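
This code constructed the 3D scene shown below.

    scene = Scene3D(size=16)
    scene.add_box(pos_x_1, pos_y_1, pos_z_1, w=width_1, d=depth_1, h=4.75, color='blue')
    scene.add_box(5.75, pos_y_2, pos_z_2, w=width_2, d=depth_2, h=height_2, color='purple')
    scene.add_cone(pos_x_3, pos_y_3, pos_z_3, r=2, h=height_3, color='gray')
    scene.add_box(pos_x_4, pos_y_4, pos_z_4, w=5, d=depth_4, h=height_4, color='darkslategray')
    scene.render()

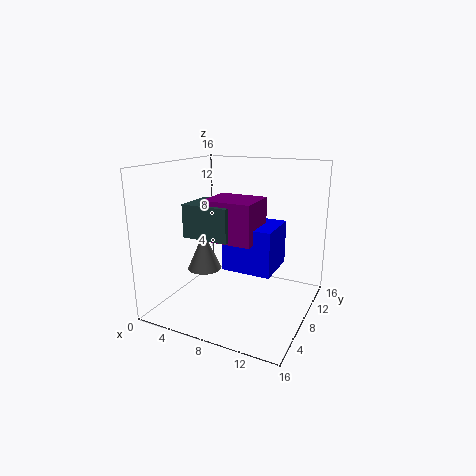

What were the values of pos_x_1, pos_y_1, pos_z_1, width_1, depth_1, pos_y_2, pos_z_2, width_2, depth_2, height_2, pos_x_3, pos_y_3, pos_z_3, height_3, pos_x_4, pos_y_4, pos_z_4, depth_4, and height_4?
pos_x_1 = 7.5
pos_y_1 = 5.25
pos_z_1 = 5.25
width_1 = 5.25
depth_1 = 5
pos_y_2 = 4.25
pos_z_2 = 8.5
width_2 = 5.25
depth_2 = 4.5
height_2 = 4.25
pos_x_3 = 3.5
pos_y_3 = 8
pos_z_3 = 3.5
height_3 = 4.5
pos_x_4 = 3.75
pos_y_4 = 3.75
pos_z_4 = 8.75
depth_4 = 4.25
height_4 = 3.5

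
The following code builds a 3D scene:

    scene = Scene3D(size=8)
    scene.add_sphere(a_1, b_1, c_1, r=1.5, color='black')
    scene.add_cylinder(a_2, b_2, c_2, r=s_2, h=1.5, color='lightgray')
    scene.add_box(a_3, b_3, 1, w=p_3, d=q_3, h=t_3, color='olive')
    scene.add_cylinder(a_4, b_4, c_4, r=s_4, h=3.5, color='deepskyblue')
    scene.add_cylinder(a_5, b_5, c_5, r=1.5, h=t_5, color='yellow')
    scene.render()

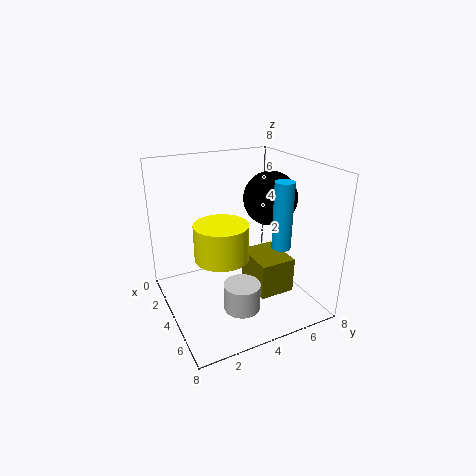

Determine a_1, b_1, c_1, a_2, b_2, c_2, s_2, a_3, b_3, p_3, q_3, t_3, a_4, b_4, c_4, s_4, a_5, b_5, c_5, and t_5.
a_1 = 4
b_1 = 6
c_1 = 6
a_2 = 5.5
b_2 = 3.5
c_2 = 0.5
s_2 = 1
a_3 = 3.5
b_3 = 4.5
p_3 = 2.5
q_3 = 2
t_3 = 2
a_4 = 6
b_4 = 5.5
c_4 = 4
s_4 = 0.5
a_5 = 4
b_5 = 3
c_5 = 3
t_5 = 2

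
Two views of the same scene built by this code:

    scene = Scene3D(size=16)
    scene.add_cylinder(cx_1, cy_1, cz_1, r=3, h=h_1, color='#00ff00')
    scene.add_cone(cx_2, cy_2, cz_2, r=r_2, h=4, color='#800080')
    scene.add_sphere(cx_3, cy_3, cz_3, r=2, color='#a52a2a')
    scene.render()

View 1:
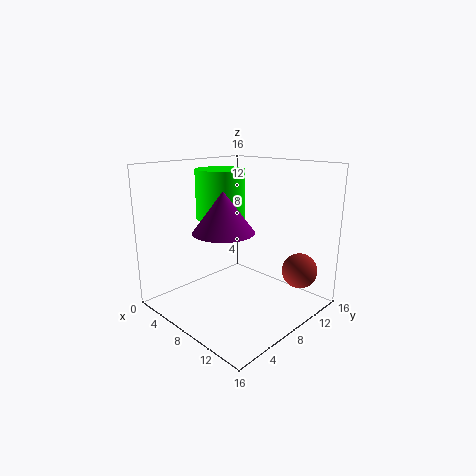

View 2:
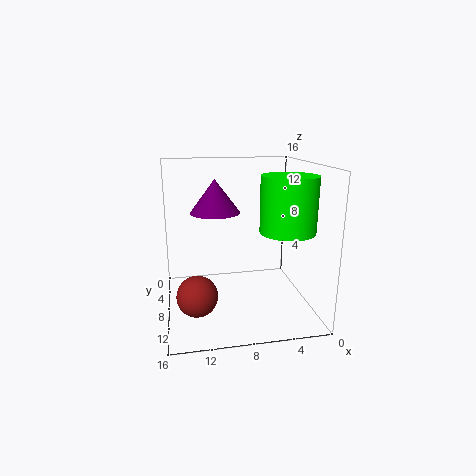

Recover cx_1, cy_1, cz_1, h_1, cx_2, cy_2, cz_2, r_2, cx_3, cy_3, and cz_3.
cx_1 = 3; cy_1 = 10; cz_1 = 9; h_1 = 6; cx_2 = 10; cy_2 = 4; cz_2 = 10; r_2 = 3; cx_3 = 13; cy_3 = 13; cz_3 = 4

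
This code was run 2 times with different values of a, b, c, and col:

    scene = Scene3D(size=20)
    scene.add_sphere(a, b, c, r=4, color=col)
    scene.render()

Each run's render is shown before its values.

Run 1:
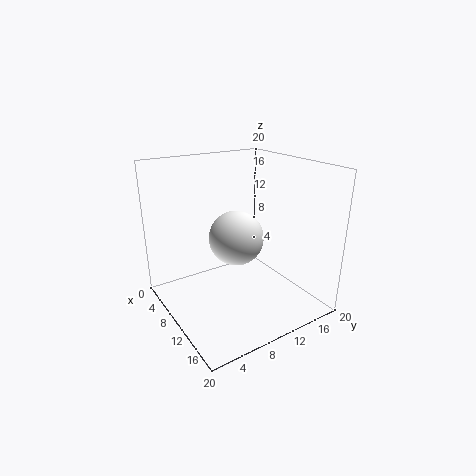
a = 8; b = 11; c = 9; col = 'white'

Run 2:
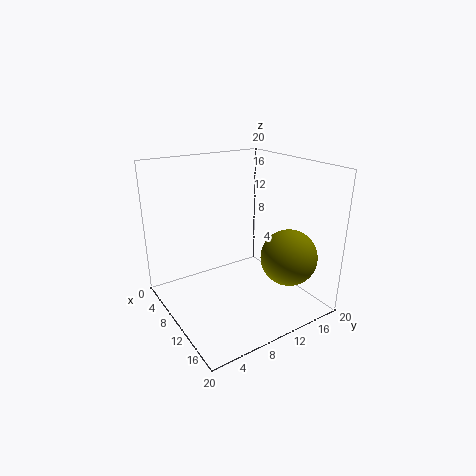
a = 14; b = 16; c = 7; col = 'olive'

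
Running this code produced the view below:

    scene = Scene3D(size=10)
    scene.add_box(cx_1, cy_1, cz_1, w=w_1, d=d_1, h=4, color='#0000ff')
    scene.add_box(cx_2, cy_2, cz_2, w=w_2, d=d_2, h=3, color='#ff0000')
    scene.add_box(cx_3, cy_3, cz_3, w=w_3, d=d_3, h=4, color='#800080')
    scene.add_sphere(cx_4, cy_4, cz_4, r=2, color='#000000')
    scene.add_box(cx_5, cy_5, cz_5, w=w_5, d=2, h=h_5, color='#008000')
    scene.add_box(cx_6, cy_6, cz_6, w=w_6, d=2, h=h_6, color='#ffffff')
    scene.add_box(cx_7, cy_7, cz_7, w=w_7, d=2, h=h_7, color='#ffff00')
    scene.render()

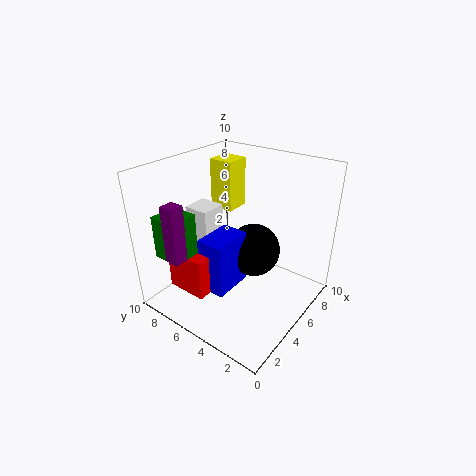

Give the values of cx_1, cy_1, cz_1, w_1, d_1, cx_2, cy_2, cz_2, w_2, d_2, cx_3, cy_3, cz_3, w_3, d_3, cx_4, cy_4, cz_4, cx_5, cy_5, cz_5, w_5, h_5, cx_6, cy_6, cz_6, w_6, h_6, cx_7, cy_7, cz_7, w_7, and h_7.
cx_1 = 3, cy_1 = 5, cz_1 = 1, w_1 = 3, d_1 = 2, cx_2 = 2, cy_2 = 6, cz_2 = 1, w_2 = 2, d_2 = 3, cx_3 = 1, cy_3 = 7, cz_3 = 4, w_3 = 1, d_3 = 1, cx_4 = 7, cy_4 = 5, cz_4 = 3, cx_5 = 1, cy_5 = 7, cz_5 = 4, w_5 = 2, h_5 = 3, cx_6 = 5, cy_6 = 8, cz_6 = 3, w_6 = 2, h_6 = 3, cx_7 = 8, cy_7 = 8, cz_7 = 5, w_7 = 2, h_7 = 4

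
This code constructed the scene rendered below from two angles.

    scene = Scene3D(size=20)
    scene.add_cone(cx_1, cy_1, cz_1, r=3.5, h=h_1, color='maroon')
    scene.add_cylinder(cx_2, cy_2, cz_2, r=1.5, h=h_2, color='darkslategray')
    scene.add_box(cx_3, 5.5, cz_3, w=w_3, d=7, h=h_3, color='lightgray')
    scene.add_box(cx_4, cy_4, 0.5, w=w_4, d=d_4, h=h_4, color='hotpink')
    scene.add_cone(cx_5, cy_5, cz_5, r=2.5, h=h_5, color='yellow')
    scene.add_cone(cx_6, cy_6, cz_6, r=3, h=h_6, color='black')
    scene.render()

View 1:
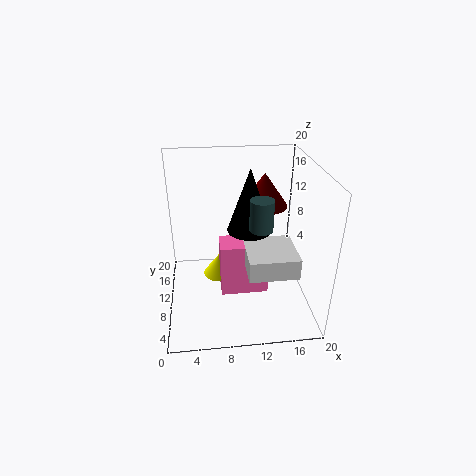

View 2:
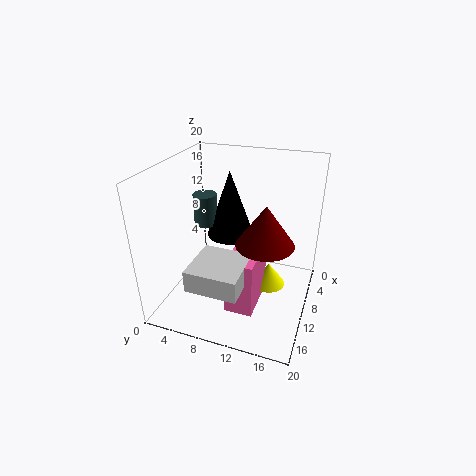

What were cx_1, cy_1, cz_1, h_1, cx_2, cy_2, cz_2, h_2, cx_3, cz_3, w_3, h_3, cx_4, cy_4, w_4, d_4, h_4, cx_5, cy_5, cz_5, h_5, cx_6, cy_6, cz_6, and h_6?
cx_1 = 14.5; cy_1 = 15; cz_1 = 12.5; h_1 = 5; cx_2 = 12.5; cy_2 = 6.5; cz_2 = 13; h_2 = 4; cx_3 = 11; cz_3 = 5.5; w_3 = 7; h_3 = 3; cx_4 = 7.5; cy_4 = 9.5; w_4 = 7; d_4 = 4; h_4 = 8; cx_5 = 7.5; cy_5 = 14; cz_5 = 1.5; h_5 = 3.5; cx_6 = 11.5; cy_6 = 9.5; cz_6 = 11.5; h_6 = 8.5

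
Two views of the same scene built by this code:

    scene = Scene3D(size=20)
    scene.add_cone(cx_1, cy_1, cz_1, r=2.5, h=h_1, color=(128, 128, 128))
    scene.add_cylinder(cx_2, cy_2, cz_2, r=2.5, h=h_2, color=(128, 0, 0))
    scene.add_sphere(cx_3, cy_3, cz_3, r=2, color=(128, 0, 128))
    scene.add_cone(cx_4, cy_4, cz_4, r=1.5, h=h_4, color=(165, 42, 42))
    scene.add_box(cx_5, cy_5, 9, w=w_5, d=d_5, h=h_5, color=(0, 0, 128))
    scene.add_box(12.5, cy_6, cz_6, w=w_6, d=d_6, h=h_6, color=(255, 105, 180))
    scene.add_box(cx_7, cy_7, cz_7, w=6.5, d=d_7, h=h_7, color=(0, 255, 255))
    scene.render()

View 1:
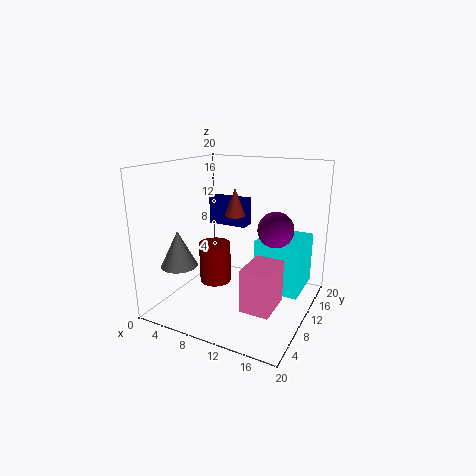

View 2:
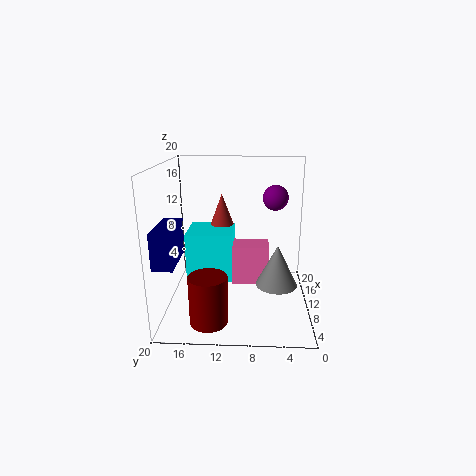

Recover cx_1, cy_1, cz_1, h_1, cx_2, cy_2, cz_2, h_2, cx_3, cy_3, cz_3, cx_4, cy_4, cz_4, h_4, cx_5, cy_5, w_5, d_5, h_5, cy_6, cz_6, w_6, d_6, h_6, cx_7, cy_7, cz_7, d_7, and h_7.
cx_1 = 3.5; cy_1 = 5; cz_1 = 6.5; h_1 = 5; cx_2 = 4; cy_2 = 13.5; cz_2 = 0.5; h_2 = 6.5; cx_3 = 17.5; cy_3 = 4.5; cz_3 = 14; cx_4 = 8.5; cy_4 = 12; cz_4 = 12.5; h_4 = 4; cx_5 = 1; cy_5 = 17; w_5 = 6.5; d_5 = 2.5; h_5 = 4.5; cy_6 = 5.5; cz_6 = 1.5; w_6 = 4; d_6 = 5.5; h_6 = 6; cx_7 = 12; cy_7 = 11; cz_7 = 2; d_7 = 7; h_7 = 7.5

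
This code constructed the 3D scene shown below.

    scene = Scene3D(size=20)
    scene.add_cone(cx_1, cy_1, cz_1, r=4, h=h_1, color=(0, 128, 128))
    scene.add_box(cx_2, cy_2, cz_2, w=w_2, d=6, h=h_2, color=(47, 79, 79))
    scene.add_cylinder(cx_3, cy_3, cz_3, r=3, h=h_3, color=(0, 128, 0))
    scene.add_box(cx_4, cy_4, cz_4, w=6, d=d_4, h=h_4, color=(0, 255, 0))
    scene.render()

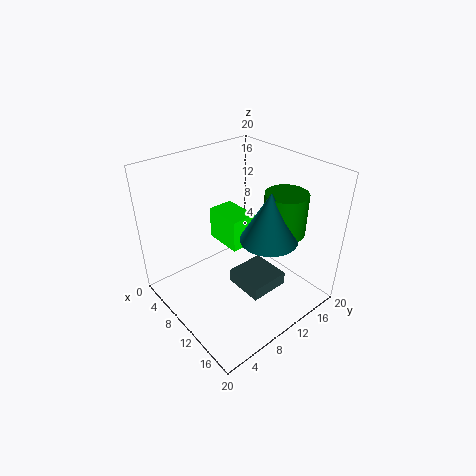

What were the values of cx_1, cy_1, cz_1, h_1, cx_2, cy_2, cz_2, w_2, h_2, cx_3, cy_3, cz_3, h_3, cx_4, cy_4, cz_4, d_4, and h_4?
cx_1 = 13; cy_1 = 13; cz_1 = 10; h_1 = 7; cx_2 = 8; cy_2 = 10; cz_2 = 1; w_2 = 6; h_2 = 2; cx_3 = 13; cy_3 = 16; cz_3 = 10; h_3 = 6; cx_4 = 2; cy_4 = 11; cz_4 = 6; d_4 = 4; h_4 = 5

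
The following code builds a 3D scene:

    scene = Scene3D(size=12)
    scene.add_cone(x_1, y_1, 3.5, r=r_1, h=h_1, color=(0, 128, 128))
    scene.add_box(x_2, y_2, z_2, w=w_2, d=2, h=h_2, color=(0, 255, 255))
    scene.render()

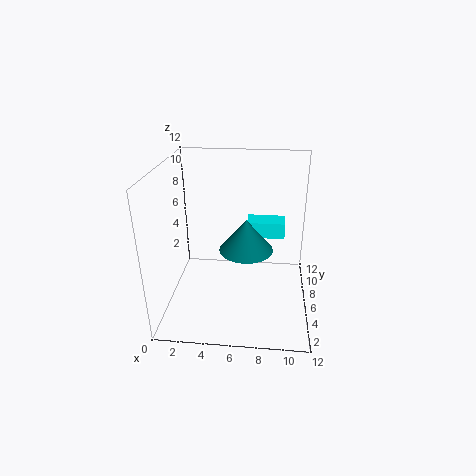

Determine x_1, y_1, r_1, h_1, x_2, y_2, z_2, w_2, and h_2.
x_1 = 6.5
y_1 = 8.5
r_1 = 2.5
h_1 = 3
x_2 = 6.5
y_2 = 9
z_2 = 4.5
w_2 = 3.5
h_2 = 1.5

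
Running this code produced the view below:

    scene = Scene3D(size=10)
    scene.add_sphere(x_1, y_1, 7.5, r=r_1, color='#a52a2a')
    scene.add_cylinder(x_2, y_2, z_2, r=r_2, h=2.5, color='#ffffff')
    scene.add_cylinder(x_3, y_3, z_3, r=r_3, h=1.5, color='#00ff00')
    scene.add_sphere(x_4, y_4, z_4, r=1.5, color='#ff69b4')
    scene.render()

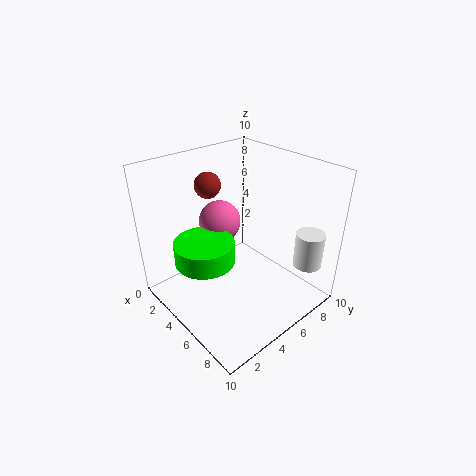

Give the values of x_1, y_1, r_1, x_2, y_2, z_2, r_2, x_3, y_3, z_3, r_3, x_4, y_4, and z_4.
x_1 = 1, y_1 = 5.5, r_1 = 1, x_2 = 8.5, y_2 = 8.5, z_2 = 3, r_2 = 1, x_3 = 4.5, y_3 = 2.5, z_3 = 4, r_3 = 2, x_4 = 3, y_4 = 5, z_4 = 5.5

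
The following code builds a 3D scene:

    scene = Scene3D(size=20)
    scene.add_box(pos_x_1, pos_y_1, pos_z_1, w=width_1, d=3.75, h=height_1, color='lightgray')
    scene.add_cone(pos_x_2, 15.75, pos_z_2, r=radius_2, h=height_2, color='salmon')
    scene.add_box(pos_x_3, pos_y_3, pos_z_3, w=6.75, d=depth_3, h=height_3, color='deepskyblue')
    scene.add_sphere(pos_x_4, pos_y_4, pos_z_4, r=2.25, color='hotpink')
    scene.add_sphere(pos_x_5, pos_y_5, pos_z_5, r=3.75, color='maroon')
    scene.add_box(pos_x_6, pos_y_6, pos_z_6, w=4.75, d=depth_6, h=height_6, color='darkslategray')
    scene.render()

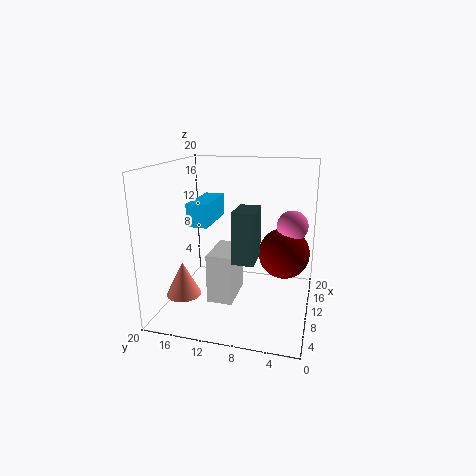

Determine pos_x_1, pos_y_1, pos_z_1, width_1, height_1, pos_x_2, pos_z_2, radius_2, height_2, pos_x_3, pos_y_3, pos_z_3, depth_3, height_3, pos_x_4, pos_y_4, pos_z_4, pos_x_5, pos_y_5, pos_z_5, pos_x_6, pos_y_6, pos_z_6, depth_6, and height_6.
pos_x_1 = 8.25
pos_y_1 = 10.5
pos_z_1 = 0.25
width_1 = 6.75
height_1 = 7.25
pos_x_2 = 4
pos_z_2 = 3.75
radius_2 = 2.25
height_2 = 4.5
pos_x_3 = 2.75
pos_y_3 = 11.75
pos_z_3 = 13.5
depth_3 = 2.5
height_3 = 2.75
pos_x_4 = 14.25
pos_y_4 = 3
pos_z_4 = 11
pos_x_5 = 14
pos_y_5 = 4
pos_z_5 = 6.75
pos_x_6 = 7.5
pos_y_6 = 7.25
pos_z_6 = 7
depth_6 = 3
height_6 = 7.25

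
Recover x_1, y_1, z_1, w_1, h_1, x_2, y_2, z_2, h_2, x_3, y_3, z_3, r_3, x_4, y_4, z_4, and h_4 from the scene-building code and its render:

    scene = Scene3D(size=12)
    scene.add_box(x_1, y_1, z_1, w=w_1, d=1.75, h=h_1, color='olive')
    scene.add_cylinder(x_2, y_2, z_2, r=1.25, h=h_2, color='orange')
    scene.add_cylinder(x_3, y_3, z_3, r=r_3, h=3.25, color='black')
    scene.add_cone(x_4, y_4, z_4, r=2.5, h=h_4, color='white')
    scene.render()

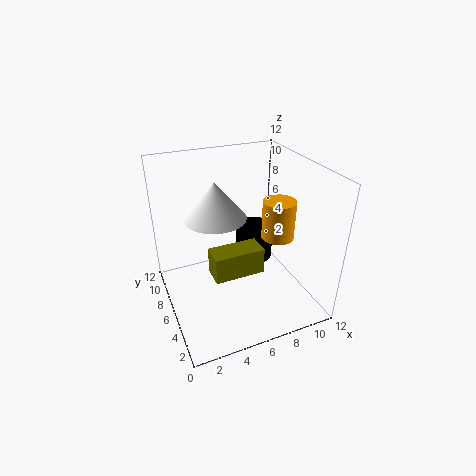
x_1 = 2.75, y_1 = 2.25, z_1 = 5, w_1 = 3.75, h_1 = 2, x_2 = 8.25, y_2 = 3.5, z_2 = 7, h_2 = 3, x_3 = 9, y_3 = 9, z_3 = 1.75, r_3 = 1.75, x_4 = 4.25, y_4 = 6.5, z_4 = 8, h_4 = 3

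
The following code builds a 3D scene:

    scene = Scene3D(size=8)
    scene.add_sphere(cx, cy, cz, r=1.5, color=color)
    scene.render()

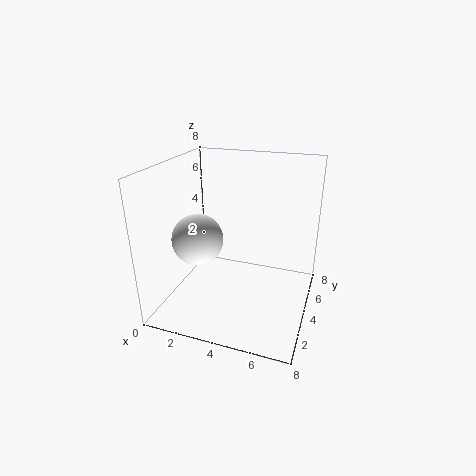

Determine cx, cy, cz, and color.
cx = 1.5, cy = 4, cz = 3.5, color = 'white'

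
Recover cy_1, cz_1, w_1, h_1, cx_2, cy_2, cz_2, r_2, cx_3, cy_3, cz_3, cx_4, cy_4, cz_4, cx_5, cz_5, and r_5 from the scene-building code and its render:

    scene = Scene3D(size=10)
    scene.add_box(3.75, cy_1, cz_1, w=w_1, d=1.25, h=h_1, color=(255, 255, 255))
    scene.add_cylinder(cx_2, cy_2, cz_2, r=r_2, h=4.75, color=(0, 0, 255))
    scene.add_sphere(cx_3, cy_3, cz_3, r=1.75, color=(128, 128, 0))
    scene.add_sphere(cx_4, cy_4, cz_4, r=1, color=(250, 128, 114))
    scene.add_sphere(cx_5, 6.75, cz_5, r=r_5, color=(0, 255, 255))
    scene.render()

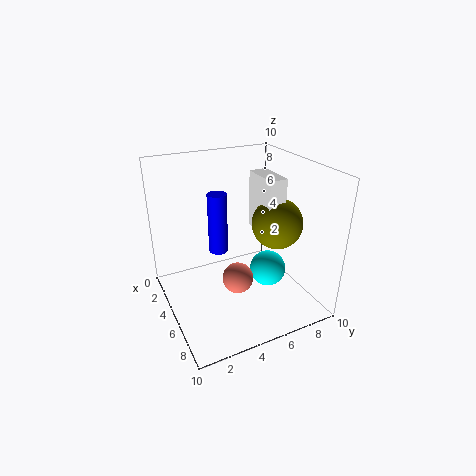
cy_1 = 6.5; cz_1 = 5.25; w_1 = 2.75; h_1 = 4; cx_2 = 2; cy_2 = 4.75; cz_2 = 2.5; r_2 = 0.75; cx_3 = 6; cy_3 = 7.5; cz_3 = 6; cx_4 = 7; cy_4 = 4; cz_4 = 3.25; cx_5 = 6.25; cz_5 = 2.75; r_5 = 1.25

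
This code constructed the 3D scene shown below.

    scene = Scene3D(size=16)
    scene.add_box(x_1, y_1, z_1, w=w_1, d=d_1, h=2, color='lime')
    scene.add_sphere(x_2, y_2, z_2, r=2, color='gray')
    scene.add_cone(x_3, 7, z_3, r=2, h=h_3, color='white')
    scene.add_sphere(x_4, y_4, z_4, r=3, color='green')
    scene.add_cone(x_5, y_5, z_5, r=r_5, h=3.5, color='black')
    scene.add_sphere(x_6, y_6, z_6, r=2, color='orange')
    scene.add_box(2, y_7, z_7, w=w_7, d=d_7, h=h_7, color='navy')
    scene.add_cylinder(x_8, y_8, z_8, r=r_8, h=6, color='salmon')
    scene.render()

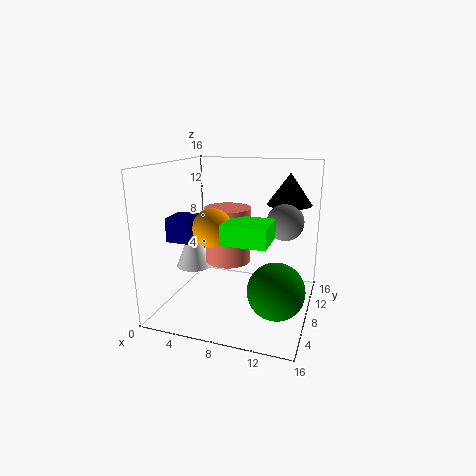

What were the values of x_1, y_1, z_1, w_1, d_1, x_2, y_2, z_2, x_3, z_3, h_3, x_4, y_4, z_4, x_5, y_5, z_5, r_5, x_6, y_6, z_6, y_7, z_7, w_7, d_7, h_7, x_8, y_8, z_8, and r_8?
x_1 = 8; y_1 = 2.5; z_1 = 9; w_1 = 4.5; d_1 = 4; x_2 = 13; y_2 = 9; z_2 = 10; x_3 = 3; z_3 = 4.5; h_3 = 5; x_4 = 13; y_4 = 5.5; z_4 = 3.5; x_5 = 13; y_5 = 11; z_5 = 11.5; r_5 = 2.5; x_6 = 6.5; y_6 = 4.5; z_6 = 10; y_7 = 3; z_7 = 8.5; w_7 = 2.5; d_7 = 3; h_7 = 2.5; x_8 = 7; y_8 = 7.5; z_8 = 5.5; r_8 = 2.5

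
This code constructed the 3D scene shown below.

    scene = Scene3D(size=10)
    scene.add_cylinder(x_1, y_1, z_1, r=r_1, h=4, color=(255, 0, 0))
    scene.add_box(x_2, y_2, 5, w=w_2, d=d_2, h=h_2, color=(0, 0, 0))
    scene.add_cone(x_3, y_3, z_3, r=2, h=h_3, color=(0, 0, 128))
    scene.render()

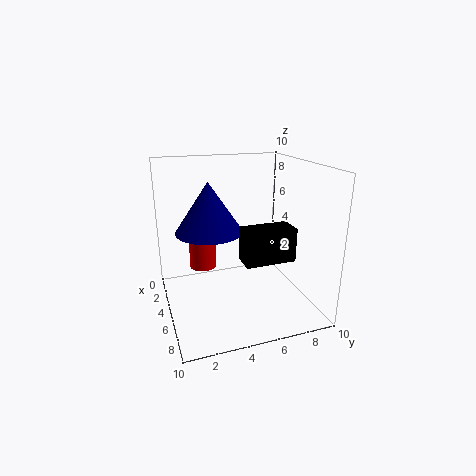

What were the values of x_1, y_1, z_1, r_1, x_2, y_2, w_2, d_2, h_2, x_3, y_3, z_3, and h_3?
x_1 = 2.5; y_1 = 3; z_1 = 2; r_1 = 1; x_2 = 8; y_2 = 4; w_2 = 1.5; d_2 = 3; h_2 = 2; x_3 = 7; y_3 = 2.5; z_3 = 6.5; h_3 = 3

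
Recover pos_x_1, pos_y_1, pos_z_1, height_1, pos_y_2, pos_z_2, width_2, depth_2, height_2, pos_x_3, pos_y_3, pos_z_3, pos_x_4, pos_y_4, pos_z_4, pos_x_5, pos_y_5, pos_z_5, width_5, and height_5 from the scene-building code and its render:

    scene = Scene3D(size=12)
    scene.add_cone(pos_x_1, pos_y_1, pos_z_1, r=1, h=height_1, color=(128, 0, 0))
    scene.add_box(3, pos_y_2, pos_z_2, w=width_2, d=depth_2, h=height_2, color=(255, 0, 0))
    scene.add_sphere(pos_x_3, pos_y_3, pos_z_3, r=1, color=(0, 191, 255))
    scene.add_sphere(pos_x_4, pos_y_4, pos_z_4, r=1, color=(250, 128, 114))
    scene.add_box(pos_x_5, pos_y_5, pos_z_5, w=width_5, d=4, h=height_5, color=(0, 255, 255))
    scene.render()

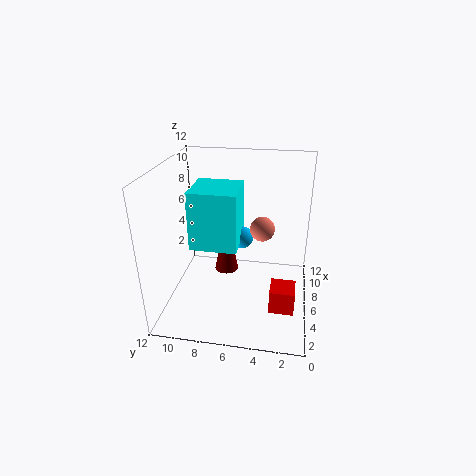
pos_x_1 = 6, pos_y_1 = 7, pos_z_1 = 3, height_1 = 5, pos_y_2 = 1, pos_z_2 = 1, width_2 = 2, depth_2 = 2, height_2 = 2, pos_x_3 = 8, pos_y_3 = 6, pos_z_3 = 5, pos_x_4 = 6, pos_y_4 = 4, pos_z_4 = 7, pos_x_5 = 5, pos_y_5 = 6, pos_z_5 = 5, width_5 = 4, height_5 = 5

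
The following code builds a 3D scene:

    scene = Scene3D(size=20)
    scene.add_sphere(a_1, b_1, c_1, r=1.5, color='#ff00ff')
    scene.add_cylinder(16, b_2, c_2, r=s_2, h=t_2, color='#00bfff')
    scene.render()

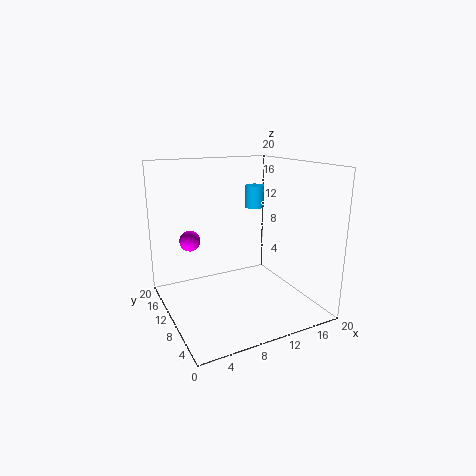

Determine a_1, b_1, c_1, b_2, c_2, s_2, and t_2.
a_1 = 4.5, b_1 = 14.5, c_1 = 9, b_2 = 16, c_2 = 12.5, s_2 = 1.5, t_2 = 3.5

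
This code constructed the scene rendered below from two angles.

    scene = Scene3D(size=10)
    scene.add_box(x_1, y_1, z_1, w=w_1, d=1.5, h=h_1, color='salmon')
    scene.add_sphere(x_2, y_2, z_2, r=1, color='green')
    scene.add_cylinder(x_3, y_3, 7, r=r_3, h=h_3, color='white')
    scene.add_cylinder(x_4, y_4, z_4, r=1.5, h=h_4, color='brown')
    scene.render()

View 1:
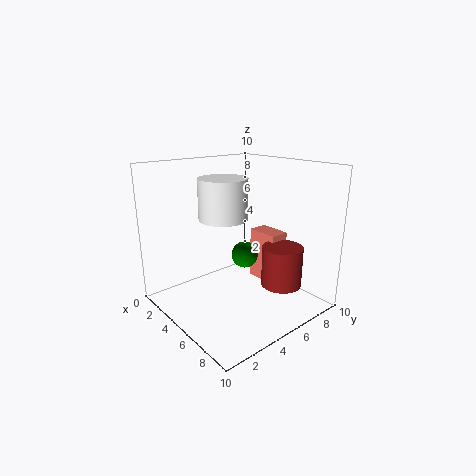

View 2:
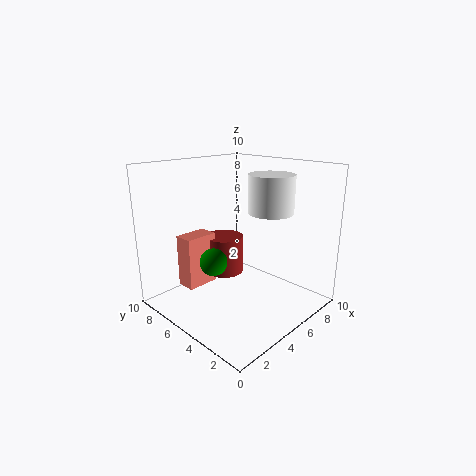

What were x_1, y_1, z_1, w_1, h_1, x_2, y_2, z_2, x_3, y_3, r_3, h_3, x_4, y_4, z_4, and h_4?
x_1 = 3, y_1 = 8, z_1 = 0.5, w_1 = 2.5, h_1 = 4, x_2 = 4, y_2 = 6.5, z_2 = 3, x_3 = 6, y_3 = 3, r_3 = 1.5, h_3 = 2.5, x_4 = 6.5, y_4 = 8, z_4 = 1, h_4 = 3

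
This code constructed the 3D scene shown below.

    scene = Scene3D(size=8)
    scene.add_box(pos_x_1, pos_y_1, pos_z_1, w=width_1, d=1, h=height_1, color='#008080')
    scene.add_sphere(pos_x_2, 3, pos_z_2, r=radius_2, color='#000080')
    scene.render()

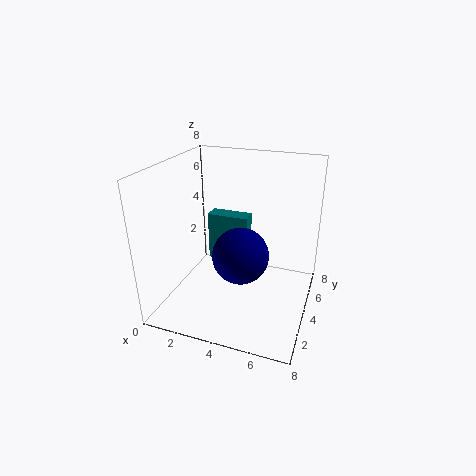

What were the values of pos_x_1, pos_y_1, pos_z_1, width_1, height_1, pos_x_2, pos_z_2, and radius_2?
pos_x_1 = 1.5
pos_y_1 = 5.5
pos_z_1 = 1.5
width_1 = 2.5
height_1 = 3
pos_x_2 = 4.5
pos_z_2 = 3.5
radius_2 = 1.5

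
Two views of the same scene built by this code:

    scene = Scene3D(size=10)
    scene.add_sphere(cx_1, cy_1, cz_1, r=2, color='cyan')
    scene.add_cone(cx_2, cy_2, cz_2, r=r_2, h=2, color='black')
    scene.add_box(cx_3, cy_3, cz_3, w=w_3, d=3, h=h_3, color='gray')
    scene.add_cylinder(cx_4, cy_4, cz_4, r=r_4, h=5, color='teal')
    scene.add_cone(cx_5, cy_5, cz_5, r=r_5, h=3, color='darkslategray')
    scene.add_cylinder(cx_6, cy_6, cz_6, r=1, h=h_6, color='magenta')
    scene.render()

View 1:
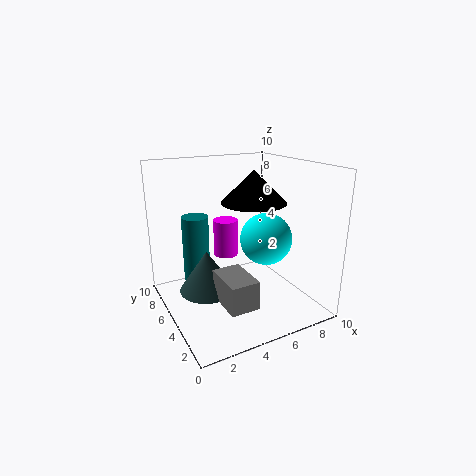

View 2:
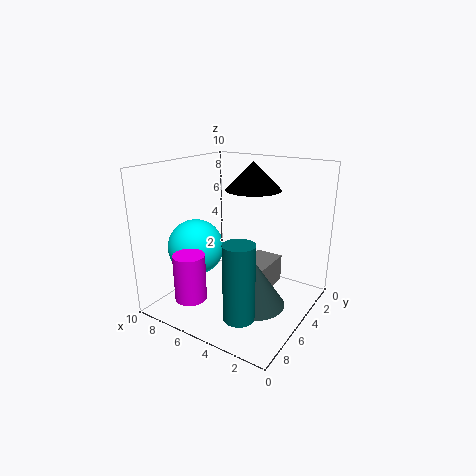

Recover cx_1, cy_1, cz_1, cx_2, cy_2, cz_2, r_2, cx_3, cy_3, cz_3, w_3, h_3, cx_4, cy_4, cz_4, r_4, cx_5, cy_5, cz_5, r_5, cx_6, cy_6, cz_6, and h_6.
cx_1 = 8, cy_1 = 6, cz_1 = 4, cx_2 = 5, cy_2 = 3, cz_2 = 8, r_2 = 2, cx_3 = 3, cy_3 = 2, cz_3 = 1, w_3 = 2, h_3 = 2, cx_4 = 3, cy_4 = 8, cz_4 = 1, r_4 = 1, cx_5 = 3, cy_5 = 6, cz_5 = 1, r_5 = 2, cx_6 = 6, cy_6 = 9, cz_6 = 2, h_6 = 3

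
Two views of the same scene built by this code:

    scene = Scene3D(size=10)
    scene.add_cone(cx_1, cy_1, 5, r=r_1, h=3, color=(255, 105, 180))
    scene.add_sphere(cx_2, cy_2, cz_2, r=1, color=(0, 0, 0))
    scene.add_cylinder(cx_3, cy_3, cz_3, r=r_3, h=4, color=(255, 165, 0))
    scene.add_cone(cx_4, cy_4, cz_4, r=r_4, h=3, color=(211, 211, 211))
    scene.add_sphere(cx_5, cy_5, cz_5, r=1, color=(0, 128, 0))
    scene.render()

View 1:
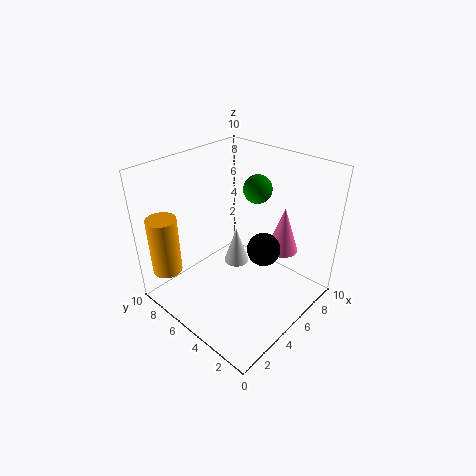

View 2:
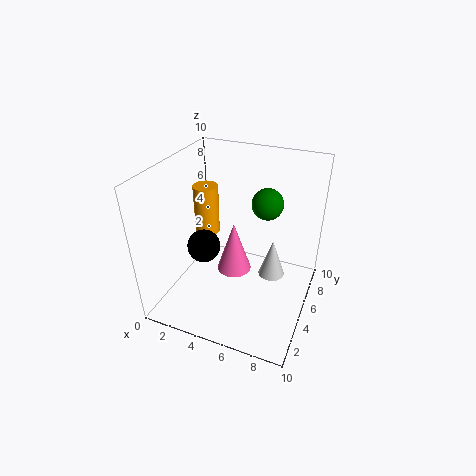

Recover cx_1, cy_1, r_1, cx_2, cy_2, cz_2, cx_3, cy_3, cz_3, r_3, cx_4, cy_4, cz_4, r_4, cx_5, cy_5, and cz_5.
cx_1 = 6; cy_1 = 2; r_1 = 1; cx_2 = 4; cy_2 = 2; cz_2 = 6; cx_3 = 1; cy_3 = 8; cz_3 = 3; r_3 = 1; cx_4 = 7; cy_4 = 7; cz_4 = 1; r_4 = 1; cx_5 = 7; cy_5 = 5; cz_5 = 8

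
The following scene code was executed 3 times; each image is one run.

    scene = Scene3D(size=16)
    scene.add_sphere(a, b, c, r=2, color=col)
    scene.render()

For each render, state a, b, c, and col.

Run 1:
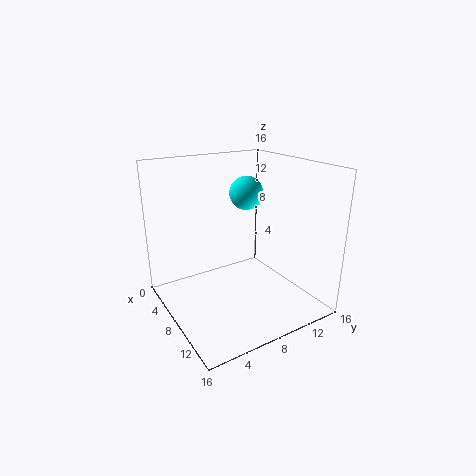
a = 5
b = 11
c = 12
col = 'cyan'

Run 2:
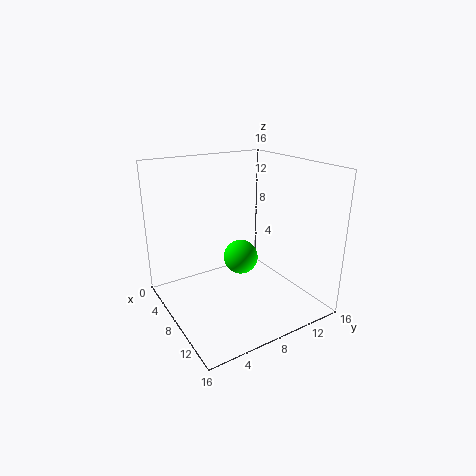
a = 7
b = 9
c = 5
col = 'lime'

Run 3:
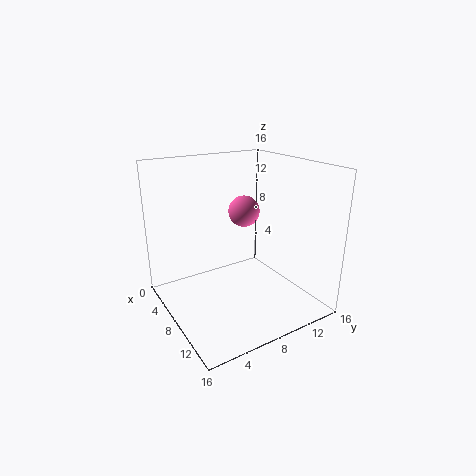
a = 3
b = 12
c = 9
col = 'hotpink'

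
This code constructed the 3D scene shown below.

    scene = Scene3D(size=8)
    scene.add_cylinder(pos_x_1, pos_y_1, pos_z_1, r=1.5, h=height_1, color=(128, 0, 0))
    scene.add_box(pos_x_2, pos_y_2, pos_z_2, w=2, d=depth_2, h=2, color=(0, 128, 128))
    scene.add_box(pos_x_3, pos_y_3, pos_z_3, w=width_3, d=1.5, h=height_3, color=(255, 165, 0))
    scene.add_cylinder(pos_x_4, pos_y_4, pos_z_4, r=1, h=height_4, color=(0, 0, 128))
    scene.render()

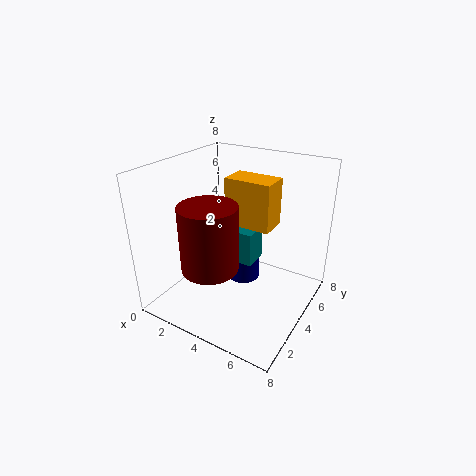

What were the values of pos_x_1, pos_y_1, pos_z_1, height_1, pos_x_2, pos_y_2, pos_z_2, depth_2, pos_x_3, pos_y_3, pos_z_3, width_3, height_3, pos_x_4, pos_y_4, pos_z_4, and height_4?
pos_x_1 = 3.5
pos_y_1 = 2
pos_z_1 = 3
height_1 = 3.5
pos_x_2 = 2.5
pos_y_2 = 4.5
pos_z_2 = 2
depth_2 = 1.5
pos_x_3 = 3.5
pos_y_3 = 3.5
pos_z_3 = 5
width_3 = 2.5
height_3 = 2.5
pos_x_4 = 3.5
pos_y_4 = 5.5
pos_z_4 = 0.5
height_4 = 1.5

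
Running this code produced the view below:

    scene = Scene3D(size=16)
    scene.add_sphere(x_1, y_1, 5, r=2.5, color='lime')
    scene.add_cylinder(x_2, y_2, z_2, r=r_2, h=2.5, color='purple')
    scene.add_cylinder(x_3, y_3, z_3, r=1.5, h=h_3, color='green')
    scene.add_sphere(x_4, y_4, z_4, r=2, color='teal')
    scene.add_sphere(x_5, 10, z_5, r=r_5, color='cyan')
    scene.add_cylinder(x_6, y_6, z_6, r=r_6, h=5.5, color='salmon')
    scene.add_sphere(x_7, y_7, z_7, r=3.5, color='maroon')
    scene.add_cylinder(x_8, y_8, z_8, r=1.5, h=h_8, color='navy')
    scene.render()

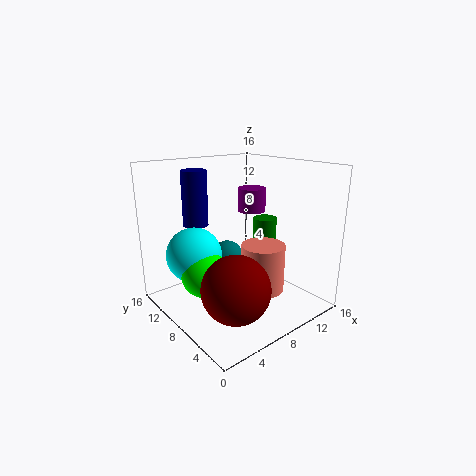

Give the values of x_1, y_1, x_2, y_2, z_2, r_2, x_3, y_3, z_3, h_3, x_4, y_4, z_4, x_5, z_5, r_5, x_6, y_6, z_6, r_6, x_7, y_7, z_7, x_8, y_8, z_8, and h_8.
x_1 = 3.5
y_1 = 8
x_2 = 9.5
y_2 = 7.5
z_2 = 11
r_2 = 1.5
x_3 = 14.5
y_3 = 10.5
z_3 = 1.5
h_3 = 7
x_4 = 9.5
y_4 = 12
z_4 = 4
x_5 = 3.5
z_5 = 6.5
r_5 = 3
x_6 = 10.5
y_6 = 6.5
z_6 = 1.5
r_6 = 2.5
x_7 = 4.5
y_7 = 4
z_7 = 4.5
x_8 = 6
y_8 = 13.5
z_8 = 8.5
h_8 = 6.5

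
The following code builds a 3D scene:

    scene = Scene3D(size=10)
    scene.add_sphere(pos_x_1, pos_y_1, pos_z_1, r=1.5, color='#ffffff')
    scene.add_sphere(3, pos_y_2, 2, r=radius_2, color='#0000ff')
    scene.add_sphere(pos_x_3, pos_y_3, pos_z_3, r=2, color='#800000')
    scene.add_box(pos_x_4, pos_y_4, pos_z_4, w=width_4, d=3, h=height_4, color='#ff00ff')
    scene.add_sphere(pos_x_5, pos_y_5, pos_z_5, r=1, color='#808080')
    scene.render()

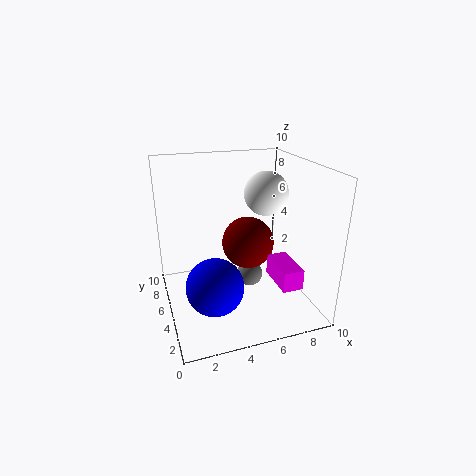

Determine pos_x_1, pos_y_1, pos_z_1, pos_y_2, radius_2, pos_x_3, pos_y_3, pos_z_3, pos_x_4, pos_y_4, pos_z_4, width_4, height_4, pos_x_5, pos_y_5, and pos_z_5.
pos_x_1 = 7, pos_y_1 = 5, pos_z_1 = 8, pos_y_2 = 4, radius_2 = 2, pos_x_3 = 6.5, pos_y_3 = 7, pos_z_3 = 3.5, pos_x_4 = 7.5, pos_y_4 = 2.5, pos_z_4 = 1.5, width_4 = 1.5, height_4 = 1.5, pos_x_5 = 6.5, pos_y_5 = 6.5, pos_z_5 = 1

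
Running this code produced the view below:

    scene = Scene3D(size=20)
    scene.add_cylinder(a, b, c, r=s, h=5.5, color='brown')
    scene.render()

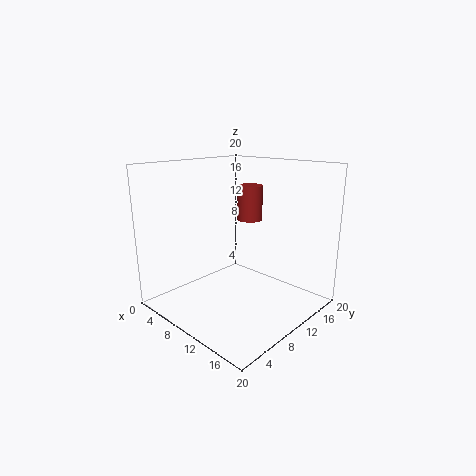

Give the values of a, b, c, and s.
a = 6, b = 17, c = 10.5, s = 2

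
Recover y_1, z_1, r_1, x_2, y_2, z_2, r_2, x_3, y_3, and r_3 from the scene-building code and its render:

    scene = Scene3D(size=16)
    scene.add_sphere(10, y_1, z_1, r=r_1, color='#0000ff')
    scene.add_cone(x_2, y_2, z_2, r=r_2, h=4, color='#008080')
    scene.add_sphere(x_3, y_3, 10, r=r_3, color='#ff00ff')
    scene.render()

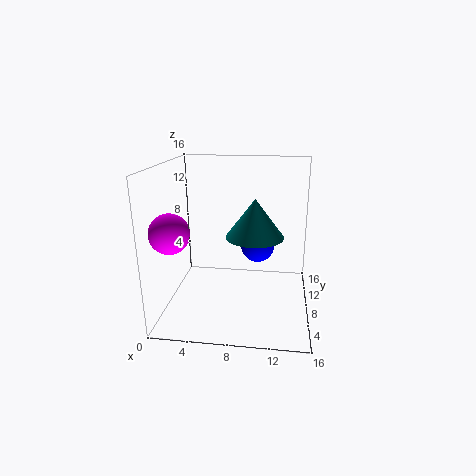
y_1 = 11, z_1 = 6, r_1 = 2, x_2 = 10, y_2 = 6, z_2 = 9, r_2 = 3, x_3 = 2, y_3 = 3, r_3 = 2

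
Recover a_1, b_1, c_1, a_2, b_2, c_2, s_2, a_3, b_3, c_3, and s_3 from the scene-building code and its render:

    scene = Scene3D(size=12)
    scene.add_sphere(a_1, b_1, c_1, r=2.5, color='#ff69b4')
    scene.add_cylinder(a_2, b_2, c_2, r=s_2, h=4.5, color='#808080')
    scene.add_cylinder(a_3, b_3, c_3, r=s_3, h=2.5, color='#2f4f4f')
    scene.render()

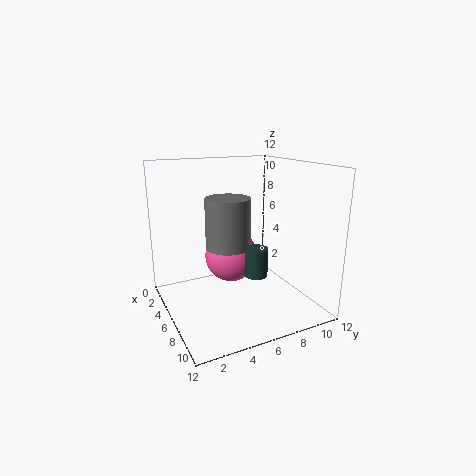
a_1 = 2.5; b_1 = 7; c_1 = 3; a_2 = 4; b_2 = 6; c_2 = 4.5; s_2 = 2; a_3 = 6.5; b_3 = 7.5; c_3 = 2.5; s_3 = 1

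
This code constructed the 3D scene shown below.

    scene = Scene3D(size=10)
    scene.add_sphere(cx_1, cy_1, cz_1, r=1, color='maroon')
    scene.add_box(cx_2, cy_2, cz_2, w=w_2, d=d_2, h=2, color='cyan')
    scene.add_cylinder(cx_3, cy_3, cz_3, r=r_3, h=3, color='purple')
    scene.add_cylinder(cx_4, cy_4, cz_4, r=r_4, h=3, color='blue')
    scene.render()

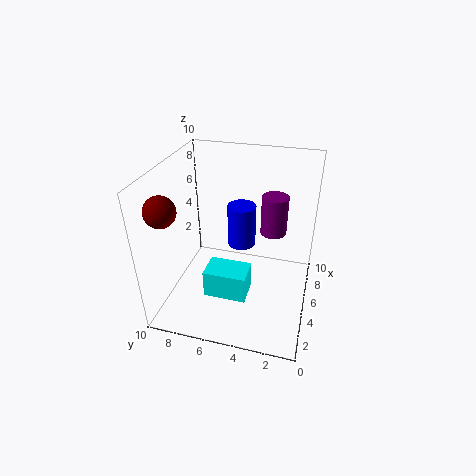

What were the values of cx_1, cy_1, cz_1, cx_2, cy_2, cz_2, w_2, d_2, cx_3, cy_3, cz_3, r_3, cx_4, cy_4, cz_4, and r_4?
cx_1 = 2
cy_1 = 9
cz_1 = 8
cx_2 = 3
cy_2 = 4
cz_2 = 1
w_2 = 2
d_2 = 3
cx_3 = 8
cy_3 = 3
cz_3 = 4
r_3 = 1
cx_4 = 6
cy_4 = 5
cz_4 = 4
r_4 = 1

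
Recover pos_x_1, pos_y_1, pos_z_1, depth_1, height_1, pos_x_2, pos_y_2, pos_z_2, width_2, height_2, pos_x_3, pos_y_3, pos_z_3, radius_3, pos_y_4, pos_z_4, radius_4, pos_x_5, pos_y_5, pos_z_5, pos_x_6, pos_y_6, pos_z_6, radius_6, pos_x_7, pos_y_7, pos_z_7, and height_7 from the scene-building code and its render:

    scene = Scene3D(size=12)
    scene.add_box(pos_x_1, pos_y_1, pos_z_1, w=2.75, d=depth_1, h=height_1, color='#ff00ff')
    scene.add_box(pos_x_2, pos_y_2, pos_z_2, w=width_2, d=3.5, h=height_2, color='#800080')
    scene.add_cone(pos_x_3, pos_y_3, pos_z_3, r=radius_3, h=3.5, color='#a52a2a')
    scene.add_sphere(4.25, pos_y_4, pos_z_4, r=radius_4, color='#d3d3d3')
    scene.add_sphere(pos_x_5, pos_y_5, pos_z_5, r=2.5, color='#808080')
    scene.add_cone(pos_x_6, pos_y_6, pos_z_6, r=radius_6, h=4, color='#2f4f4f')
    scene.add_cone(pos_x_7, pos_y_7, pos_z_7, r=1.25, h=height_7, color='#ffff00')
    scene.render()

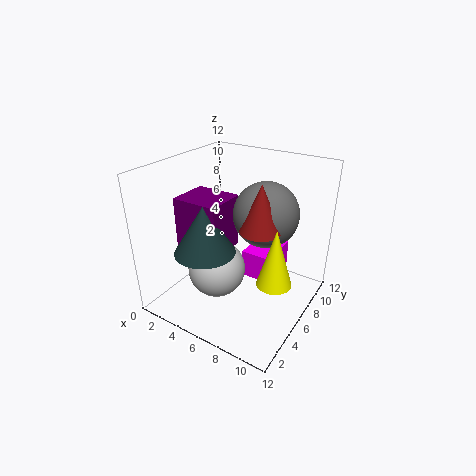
pos_x_1 = 5.5, pos_y_1 = 7.5, pos_z_1 = 1.25, depth_1 = 4, height_1 = 2.5, pos_x_2 = 1.25, pos_y_2 = 3.75, pos_z_2 = 4.75, width_2 = 4, height_2 = 4.5, pos_x_3 = 9, pos_y_3 = 4.25, pos_z_3 = 8.25, radius_3 = 1.5, pos_y_4 = 5.25, pos_z_4 = 2.75, radius_4 = 2.5, pos_x_5 = 8.5, pos_y_5 = 6, pos_z_5 = 8.75, pos_x_6 = 4.25, pos_y_6 = 3.75, pos_z_6 = 5.25, radius_6 = 2.5, pos_x_7 = 10.75, pos_y_7 = 3.25, pos_z_7 = 5, height_7 = 4.25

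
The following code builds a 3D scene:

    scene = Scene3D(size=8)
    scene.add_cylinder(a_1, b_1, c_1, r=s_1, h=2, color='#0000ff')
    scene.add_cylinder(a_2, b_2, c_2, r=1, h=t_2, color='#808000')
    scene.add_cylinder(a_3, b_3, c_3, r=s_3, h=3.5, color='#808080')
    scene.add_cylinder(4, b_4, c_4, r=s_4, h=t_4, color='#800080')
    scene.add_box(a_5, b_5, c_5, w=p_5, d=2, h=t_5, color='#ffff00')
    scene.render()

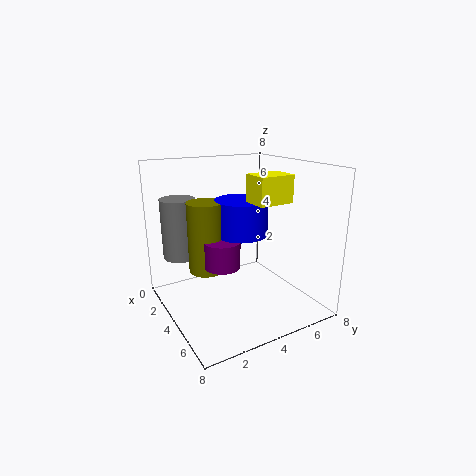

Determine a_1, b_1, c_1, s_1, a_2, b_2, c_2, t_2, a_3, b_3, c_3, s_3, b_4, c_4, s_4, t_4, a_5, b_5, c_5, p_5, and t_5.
a_1 = 3.5, b_1 = 4.5, c_1 = 4, s_1 = 1.5, a_2 = 3, b_2 = 2.5, c_2 = 2, t_2 = 4, a_3 = 1.5, b_3 = 1.5, c_3 = 2.5, s_3 = 1, b_4 = 3, c_4 = 2.5, s_4 = 1, t_4 = 1.5, a_5 = 4, b_5 = 4.5, c_5 = 6, p_5 = 1.5, t_5 = 1.5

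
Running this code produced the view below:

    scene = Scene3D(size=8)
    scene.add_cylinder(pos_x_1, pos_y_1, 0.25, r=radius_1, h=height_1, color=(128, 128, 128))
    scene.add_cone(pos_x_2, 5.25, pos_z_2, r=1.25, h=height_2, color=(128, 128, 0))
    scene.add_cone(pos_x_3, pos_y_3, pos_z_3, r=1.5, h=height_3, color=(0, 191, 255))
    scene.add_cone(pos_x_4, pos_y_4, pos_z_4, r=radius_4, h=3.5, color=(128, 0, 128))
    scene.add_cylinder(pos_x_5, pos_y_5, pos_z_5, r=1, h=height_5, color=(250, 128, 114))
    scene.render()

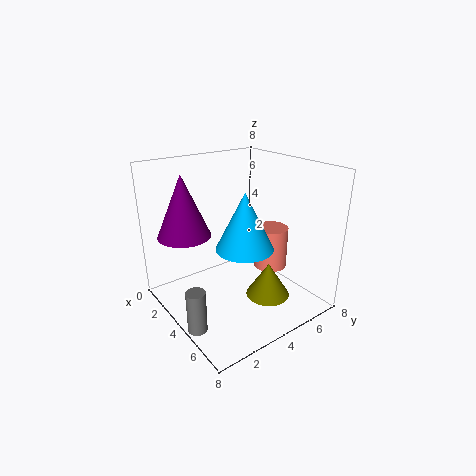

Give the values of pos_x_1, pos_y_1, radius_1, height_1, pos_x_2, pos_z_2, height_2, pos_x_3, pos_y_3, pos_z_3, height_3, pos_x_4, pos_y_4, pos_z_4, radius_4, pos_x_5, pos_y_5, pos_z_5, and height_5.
pos_x_1 = 5.25
pos_y_1 = 0.5
radius_1 = 0.5
height_1 = 2.25
pos_x_2 = 5.25
pos_z_2 = 0.5
height_2 = 2
pos_x_3 = 5.25
pos_y_3 = 3.5
pos_z_3 = 4
height_3 = 3
pos_x_4 = 2
pos_y_4 = 1.75
pos_z_4 = 4
radius_4 = 1.5
pos_x_5 = 4
pos_y_5 = 6.5
pos_z_5 = 1.5
height_5 = 2.5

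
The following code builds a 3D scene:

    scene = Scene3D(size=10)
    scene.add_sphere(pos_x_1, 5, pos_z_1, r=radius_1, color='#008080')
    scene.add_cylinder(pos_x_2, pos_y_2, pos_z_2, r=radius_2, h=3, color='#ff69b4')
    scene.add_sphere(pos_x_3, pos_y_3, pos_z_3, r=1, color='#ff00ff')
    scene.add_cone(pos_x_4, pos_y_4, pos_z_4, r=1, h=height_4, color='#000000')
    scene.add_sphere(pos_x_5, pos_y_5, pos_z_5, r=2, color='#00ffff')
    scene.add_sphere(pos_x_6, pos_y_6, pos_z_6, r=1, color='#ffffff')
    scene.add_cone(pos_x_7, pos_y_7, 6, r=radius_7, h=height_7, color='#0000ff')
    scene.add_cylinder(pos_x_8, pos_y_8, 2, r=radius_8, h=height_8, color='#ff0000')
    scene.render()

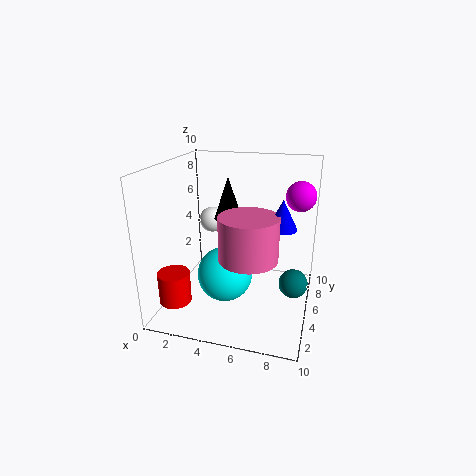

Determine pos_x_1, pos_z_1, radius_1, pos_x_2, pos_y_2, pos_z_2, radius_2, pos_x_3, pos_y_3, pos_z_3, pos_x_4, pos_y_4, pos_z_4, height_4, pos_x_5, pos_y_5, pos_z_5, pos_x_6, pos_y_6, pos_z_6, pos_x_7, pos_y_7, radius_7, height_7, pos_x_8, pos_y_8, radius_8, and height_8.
pos_x_1 = 9, pos_z_1 = 2, radius_1 = 1, pos_x_2 = 6, pos_y_2 = 4, pos_z_2 = 4, radius_2 = 2, pos_x_3 = 9, pos_y_3 = 6, pos_z_3 = 8, pos_x_4 = 4, pos_y_4 = 6, pos_z_4 = 6, height_4 = 3, pos_x_5 = 4, pos_y_5 = 5, pos_z_5 = 2, pos_x_6 = 2, pos_y_6 = 8, pos_z_6 = 5, pos_x_7 = 8, pos_y_7 = 5, radius_7 = 1, height_7 = 2, pos_x_8 = 2, pos_y_8 = 1, radius_8 = 1, height_8 = 2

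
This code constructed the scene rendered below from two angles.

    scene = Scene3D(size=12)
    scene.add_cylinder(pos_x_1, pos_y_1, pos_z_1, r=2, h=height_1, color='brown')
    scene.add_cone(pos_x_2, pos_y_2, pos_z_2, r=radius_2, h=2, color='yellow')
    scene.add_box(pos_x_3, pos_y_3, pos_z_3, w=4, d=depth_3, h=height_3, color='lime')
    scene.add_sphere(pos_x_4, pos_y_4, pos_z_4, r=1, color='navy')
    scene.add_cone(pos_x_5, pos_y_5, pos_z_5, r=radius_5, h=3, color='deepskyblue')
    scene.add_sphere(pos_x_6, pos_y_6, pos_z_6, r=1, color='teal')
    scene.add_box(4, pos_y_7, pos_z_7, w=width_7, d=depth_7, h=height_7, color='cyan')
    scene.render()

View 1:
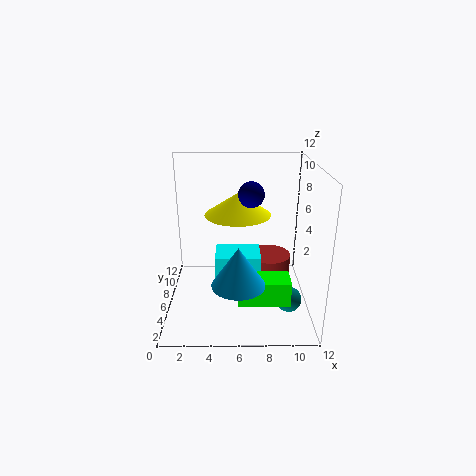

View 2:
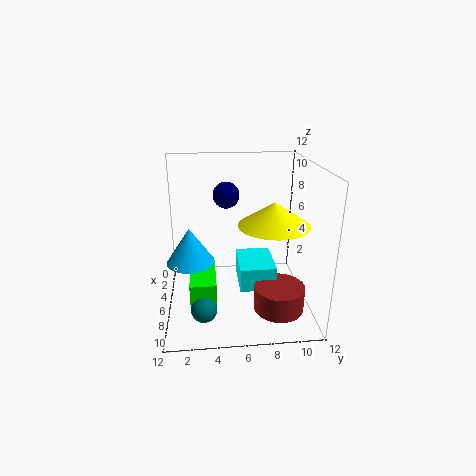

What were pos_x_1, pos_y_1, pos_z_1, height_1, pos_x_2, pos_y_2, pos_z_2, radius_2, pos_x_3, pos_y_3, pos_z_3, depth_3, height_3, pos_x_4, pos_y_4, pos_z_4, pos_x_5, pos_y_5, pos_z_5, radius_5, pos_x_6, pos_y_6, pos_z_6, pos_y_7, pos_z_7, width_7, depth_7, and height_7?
pos_x_1 = 9
pos_y_1 = 9
pos_z_1 = 1
height_1 = 2
pos_x_2 = 6
pos_y_2 = 9
pos_z_2 = 7
radius_2 = 3
pos_x_3 = 6
pos_y_3 = 2
pos_z_3 = 2
depth_3 = 2
height_3 = 2
pos_x_4 = 7
pos_y_4 = 5
pos_z_4 = 10
pos_x_5 = 6
pos_y_5 = 2
pos_z_5 = 4
radius_5 = 2
pos_x_6 = 10
pos_y_6 = 3
pos_z_6 = 2
pos_y_7 = 6
pos_z_7 = 2
width_7 = 4
depth_7 = 3
height_7 = 2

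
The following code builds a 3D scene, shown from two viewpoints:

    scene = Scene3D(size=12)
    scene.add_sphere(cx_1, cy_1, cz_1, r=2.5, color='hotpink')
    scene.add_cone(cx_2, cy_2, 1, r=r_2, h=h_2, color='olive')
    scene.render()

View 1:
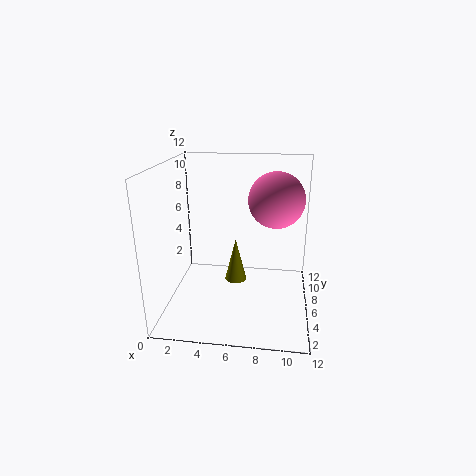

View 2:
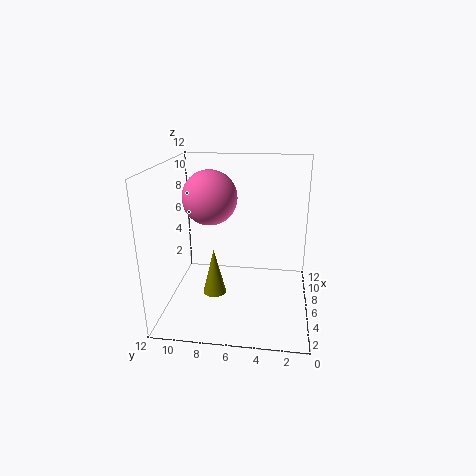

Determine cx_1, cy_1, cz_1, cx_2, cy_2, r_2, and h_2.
cx_1 = 9; cy_1 = 9; cz_1 = 8.5; cx_2 = 5.5; cy_2 = 8; r_2 = 1; h_2 = 4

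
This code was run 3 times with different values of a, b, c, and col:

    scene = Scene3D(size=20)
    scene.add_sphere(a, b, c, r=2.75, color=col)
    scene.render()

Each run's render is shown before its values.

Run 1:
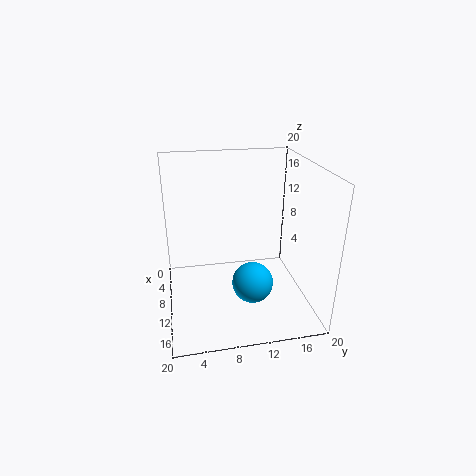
a = 13.75, b = 11.25, c = 5, col = 'deepskyblue'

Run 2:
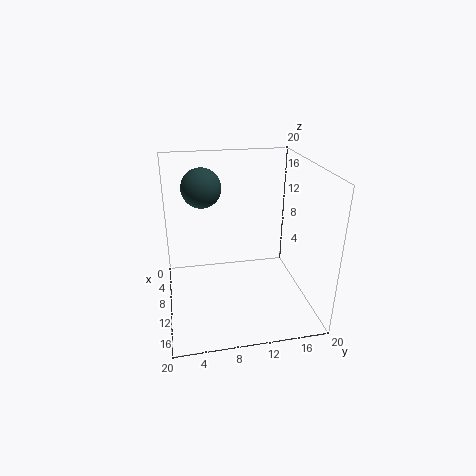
a = 7, b = 5.5, c = 16.5, col = 'darkslategray'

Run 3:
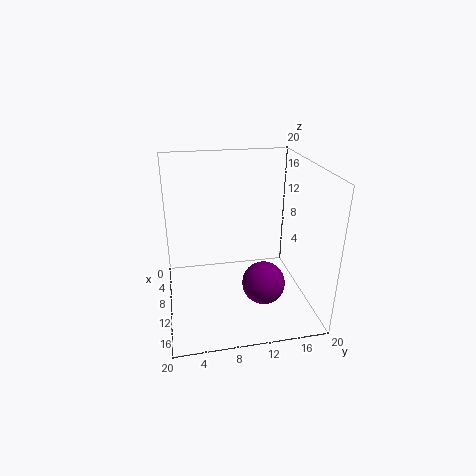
a = 15.5, b = 12.25, c = 6, col = 'purple'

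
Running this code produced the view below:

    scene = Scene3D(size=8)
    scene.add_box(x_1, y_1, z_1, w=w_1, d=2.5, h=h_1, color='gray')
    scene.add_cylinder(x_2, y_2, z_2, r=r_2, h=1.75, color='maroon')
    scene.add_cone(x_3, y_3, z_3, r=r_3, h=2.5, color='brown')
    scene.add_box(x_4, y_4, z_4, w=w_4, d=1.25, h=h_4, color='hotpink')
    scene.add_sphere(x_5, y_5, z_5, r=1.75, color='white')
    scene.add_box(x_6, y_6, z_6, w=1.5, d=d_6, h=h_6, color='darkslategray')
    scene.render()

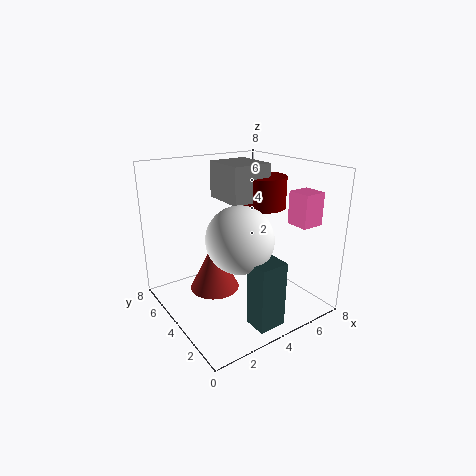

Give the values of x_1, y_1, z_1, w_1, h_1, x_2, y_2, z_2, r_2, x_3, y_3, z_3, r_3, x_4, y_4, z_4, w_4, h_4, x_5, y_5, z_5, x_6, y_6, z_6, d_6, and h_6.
x_1 = 3.5; y_1 = 3.5; z_1 = 6; w_1 = 2.25; h_1 = 2; x_2 = 5.75; y_2 = 4; z_2 = 5.5; r_2 = 1.25; x_3 = 2; y_3 = 3.25; z_3 = 2; r_3 = 1.25; x_4 = 6; y_4 = 1; z_4 = 5; w_4 = 1.25; h_4 = 1.75; x_5 = 3.25; y_5 = 2.75; z_5 = 4.5; x_6 = 3; y_6 = 0.5; z_6 = 0.25; d_6 = 1.25; h_6 = 3.5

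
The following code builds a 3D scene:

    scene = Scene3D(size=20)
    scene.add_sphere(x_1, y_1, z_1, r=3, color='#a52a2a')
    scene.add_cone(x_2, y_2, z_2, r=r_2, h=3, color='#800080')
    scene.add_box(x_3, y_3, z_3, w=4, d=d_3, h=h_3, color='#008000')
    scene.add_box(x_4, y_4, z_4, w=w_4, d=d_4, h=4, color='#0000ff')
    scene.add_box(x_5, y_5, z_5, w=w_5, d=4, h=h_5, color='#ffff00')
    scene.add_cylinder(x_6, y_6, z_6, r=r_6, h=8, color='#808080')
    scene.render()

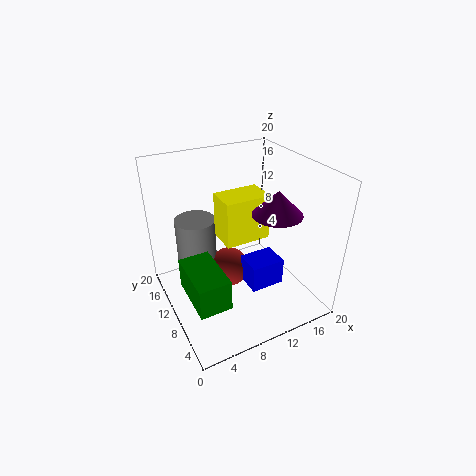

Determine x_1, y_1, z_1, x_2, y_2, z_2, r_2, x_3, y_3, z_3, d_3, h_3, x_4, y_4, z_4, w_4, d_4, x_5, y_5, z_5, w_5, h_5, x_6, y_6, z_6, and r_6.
x_1 = 10; y_1 = 13; z_1 = 3; x_2 = 12; y_2 = 4; z_2 = 16; r_2 = 3; x_3 = 1; y_3 = 2; z_3 = 6; d_3 = 7; h_3 = 4; x_4 = 11; y_4 = 7; z_4 = 2; w_4 = 5; d_4 = 4; x_5 = 7; y_5 = 7; z_5 = 11; w_5 = 6; h_5 = 6; x_6 = 6; y_6 = 16; z_6 = 3; r_6 = 3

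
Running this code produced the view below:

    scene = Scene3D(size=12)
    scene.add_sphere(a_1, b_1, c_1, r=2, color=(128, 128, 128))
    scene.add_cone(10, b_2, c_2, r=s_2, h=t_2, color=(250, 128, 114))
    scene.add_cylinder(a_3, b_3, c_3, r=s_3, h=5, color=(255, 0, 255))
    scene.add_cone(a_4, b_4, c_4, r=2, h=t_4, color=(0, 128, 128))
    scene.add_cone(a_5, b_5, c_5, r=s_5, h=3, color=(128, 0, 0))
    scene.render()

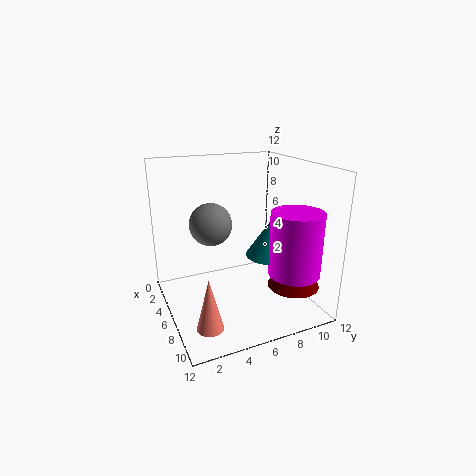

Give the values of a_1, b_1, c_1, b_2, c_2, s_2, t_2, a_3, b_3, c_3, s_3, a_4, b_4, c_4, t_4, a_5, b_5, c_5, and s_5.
a_1 = 2; b_1 = 5; c_1 = 6; b_2 = 2; c_2 = 1; s_2 = 1; t_2 = 4; a_3 = 10; b_3 = 9; c_3 = 4; s_3 = 2; a_4 = 8; b_4 = 8; c_4 = 5; t_4 = 3; a_5 = 10; b_5 = 9; c_5 = 3; s_5 = 2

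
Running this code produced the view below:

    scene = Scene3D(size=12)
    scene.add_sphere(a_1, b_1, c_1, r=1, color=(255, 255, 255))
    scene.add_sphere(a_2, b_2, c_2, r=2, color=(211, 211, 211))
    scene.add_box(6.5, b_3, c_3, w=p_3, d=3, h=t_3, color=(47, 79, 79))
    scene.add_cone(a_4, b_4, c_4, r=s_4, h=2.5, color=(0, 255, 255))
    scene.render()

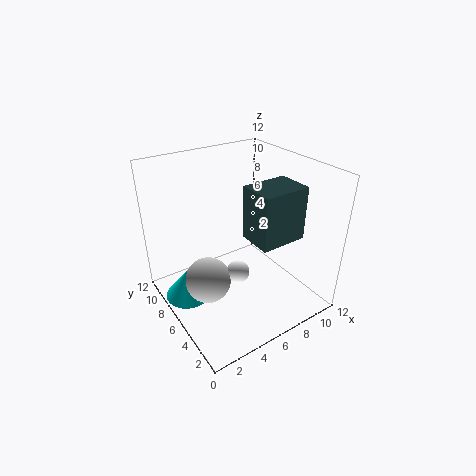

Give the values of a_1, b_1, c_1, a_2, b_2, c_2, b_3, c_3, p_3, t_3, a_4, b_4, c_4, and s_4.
a_1 = 6
b_1 = 6
c_1 = 2.5
a_2 = 3.5
b_2 = 7
c_2 = 2
b_3 = 3
c_3 = 6
p_3 = 4
t_3 = 4.5
a_4 = 2
b_4 = 8
c_4 = 0.5
s_4 = 2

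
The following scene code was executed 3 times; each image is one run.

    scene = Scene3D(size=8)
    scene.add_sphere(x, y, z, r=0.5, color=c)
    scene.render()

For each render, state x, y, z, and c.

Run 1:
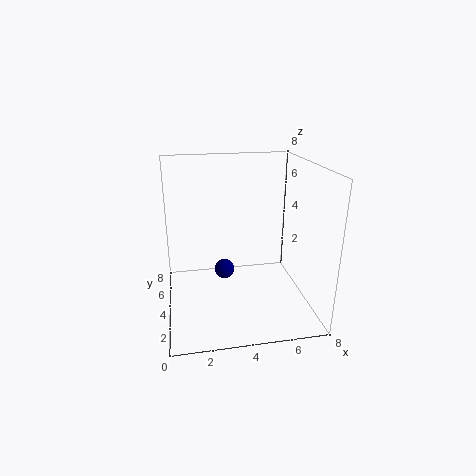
x = 3, y = 2.5, z = 3, c = 'navy'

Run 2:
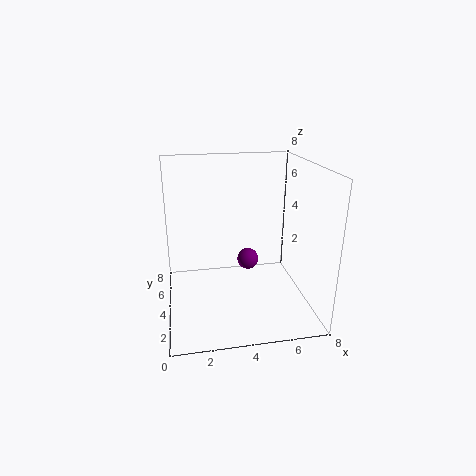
x = 4, y = 1.5, z = 4, c = 'purple'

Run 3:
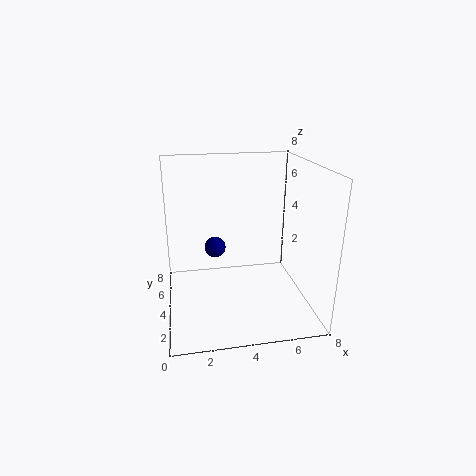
x = 2.5, y = 2, z = 4.5, c = 'navy'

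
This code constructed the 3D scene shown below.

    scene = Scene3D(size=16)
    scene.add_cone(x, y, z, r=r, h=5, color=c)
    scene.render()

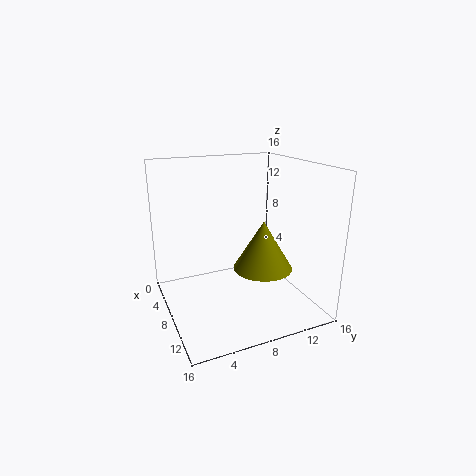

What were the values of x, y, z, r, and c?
x = 12, y = 9, z = 6, r = 3, c = 'olive'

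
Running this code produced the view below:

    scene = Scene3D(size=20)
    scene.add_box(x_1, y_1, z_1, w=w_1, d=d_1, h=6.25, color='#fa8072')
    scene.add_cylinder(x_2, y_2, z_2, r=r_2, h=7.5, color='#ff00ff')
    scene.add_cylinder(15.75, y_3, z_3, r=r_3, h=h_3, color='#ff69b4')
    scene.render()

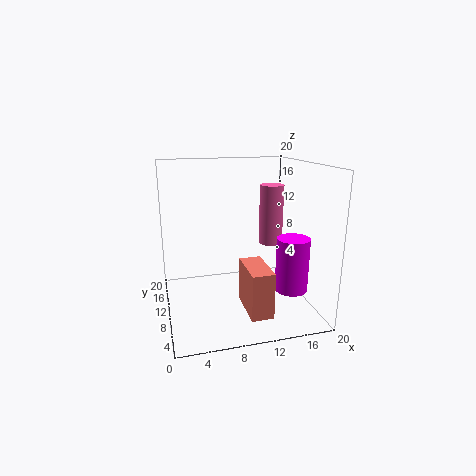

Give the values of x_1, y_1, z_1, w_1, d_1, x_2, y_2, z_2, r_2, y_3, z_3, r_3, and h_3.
x_1 = 10
y_1 = 3
z_1 = 1
w_1 = 3
d_1 = 6.25
x_2 = 16.75
y_2 = 6.5
z_2 = 3
r_2 = 2.25
y_3 = 12.5
z_3 = 8
r_3 = 1.75
h_3 = 8.75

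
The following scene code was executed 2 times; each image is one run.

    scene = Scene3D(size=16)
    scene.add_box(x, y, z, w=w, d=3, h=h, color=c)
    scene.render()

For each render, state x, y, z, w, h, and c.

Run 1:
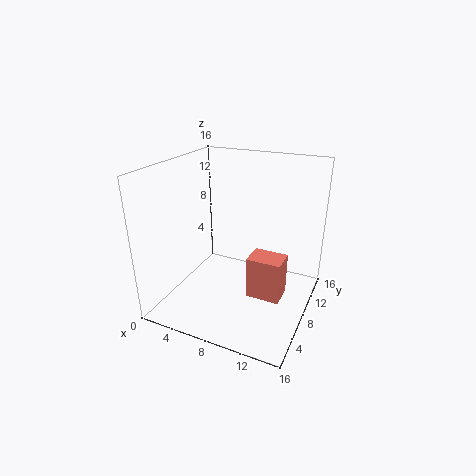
x = 9
y = 8
z = 0.5
w = 4
h = 5
c = 'salmon'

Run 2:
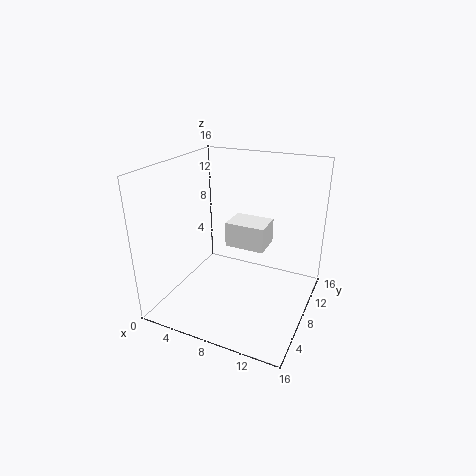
x = 8
y = 5
z = 8.5
w = 4
h = 2.5
c = 'white'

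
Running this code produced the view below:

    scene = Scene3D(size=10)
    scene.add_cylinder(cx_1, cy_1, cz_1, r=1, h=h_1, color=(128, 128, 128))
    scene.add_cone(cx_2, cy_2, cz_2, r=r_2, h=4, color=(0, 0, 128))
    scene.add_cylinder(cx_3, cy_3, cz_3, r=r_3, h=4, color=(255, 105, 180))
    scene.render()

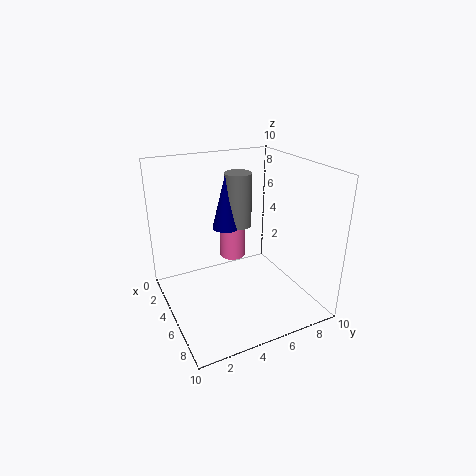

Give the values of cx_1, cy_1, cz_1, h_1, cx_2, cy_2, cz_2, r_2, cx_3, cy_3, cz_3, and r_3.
cx_1 = 3, cy_1 = 6, cz_1 = 5, h_1 = 4, cx_2 = 3, cy_2 = 5, cz_2 = 5, r_2 = 1, cx_3 = 2, cy_3 = 6, cz_3 = 2, r_3 = 1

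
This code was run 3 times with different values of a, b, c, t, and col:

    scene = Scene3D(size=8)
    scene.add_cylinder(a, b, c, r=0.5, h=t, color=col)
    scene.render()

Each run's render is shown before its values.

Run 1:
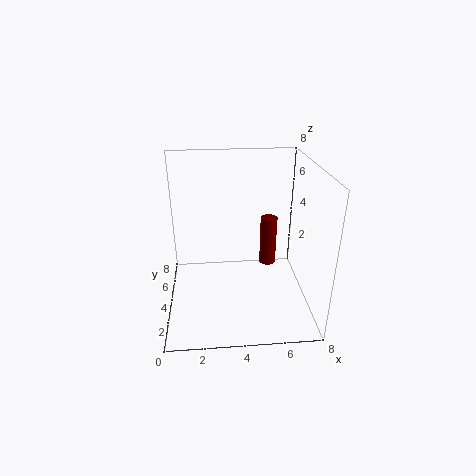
a = 6
b = 5.5
c = 1.5
t = 3
col = 'maroon'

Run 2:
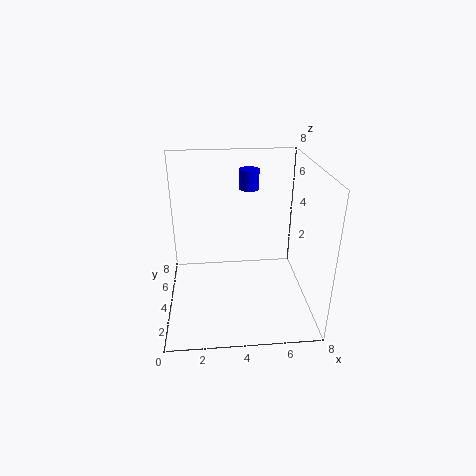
a = 4.5
b = 3.5
c = 7
t = 1
col = 'blue'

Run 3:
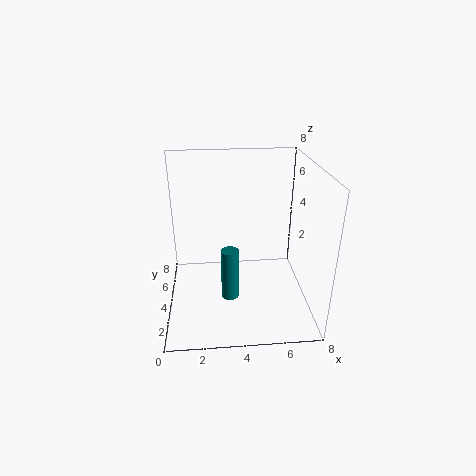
a = 3.5
b = 3.5
c = 0.5
t = 3
col = 'teal'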